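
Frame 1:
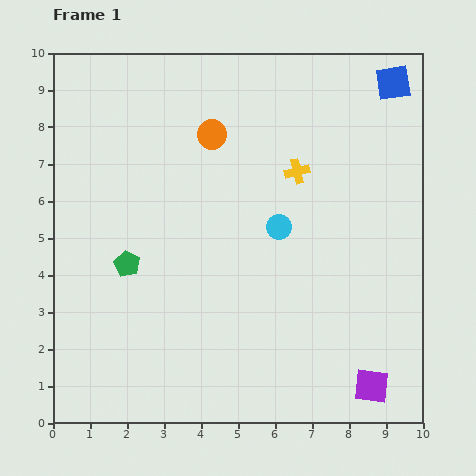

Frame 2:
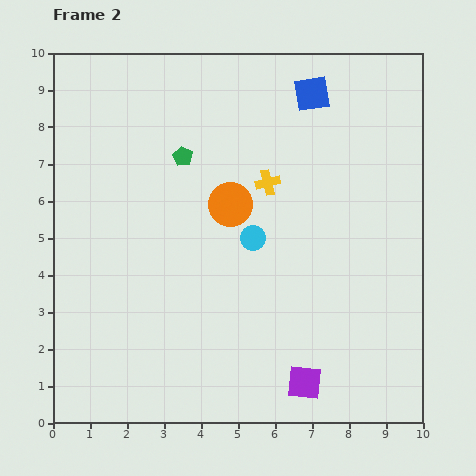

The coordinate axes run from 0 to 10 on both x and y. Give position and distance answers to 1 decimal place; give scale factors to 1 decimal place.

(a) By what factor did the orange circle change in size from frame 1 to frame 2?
1.5×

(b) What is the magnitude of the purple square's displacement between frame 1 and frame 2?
1.8

The purple square moved from (8.6, 1.0) to (6.8, 1.1), a distance of √(1.8² + 0.1²) ≈ 1.8.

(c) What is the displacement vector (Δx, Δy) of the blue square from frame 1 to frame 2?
(-2.2, -0.3)

The blue square was at (9.2, 9.2) in frame 1 and (7.0, 8.9) in frame 2.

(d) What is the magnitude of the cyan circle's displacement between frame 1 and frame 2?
0.8

The cyan circle moved from (6.1, 5.3) to (5.4, 5.0), a distance of √(0.7² + 0.3²) ≈ 0.8.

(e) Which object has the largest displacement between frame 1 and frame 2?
the green pentagon

(moved 3.3; next 2.2)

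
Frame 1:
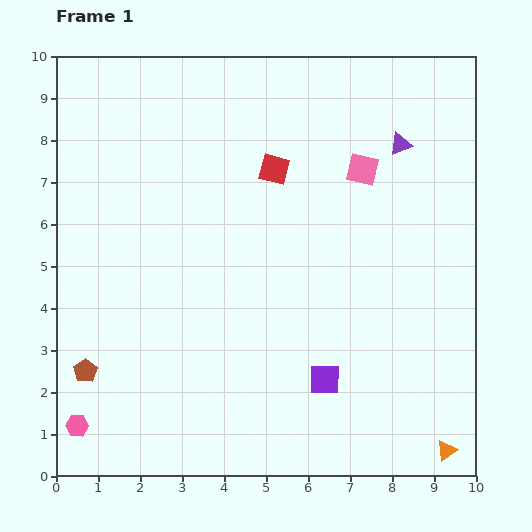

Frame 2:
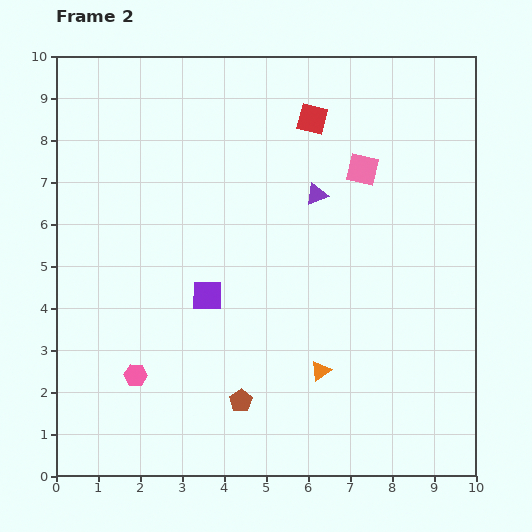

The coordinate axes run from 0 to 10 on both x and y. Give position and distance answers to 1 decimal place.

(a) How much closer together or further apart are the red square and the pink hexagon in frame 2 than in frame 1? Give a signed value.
-0.3

Distance in frame 1: 7.7. Distance in frame 2: 7.4.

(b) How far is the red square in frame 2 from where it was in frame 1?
1.5

The red square moved from (5.2, 7.3) to (6.1, 8.5), a distance of √(0.9² + 1.2²) ≈ 1.5.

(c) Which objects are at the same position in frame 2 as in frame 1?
the pink square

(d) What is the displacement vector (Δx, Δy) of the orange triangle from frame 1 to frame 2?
(-3.0, 1.9)

The orange triangle was at (9.3, 0.6) in frame 1 and (6.3, 2.5) in frame 2.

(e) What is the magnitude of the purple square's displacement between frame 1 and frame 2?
3.4

The purple square moved from (6.4, 2.3) to (3.6, 4.3), a distance of √(2.8² + 2.0²) ≈ 3.4.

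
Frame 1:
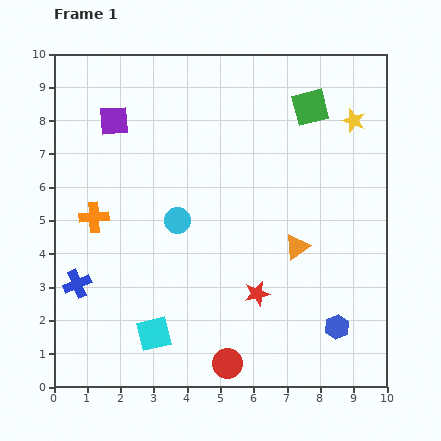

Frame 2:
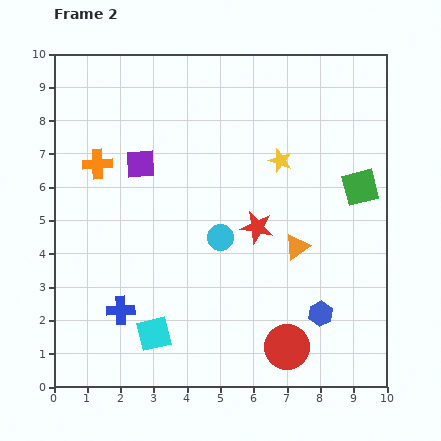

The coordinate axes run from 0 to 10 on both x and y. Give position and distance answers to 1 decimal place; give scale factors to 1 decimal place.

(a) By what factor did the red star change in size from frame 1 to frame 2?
1.3×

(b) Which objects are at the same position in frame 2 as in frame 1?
the cyan square, the orange triangle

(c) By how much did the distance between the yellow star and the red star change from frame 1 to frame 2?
-3.9

Distance in frame 1: 6.0. Distance in frame 2: 2.1.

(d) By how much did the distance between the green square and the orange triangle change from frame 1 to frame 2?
-1.6

Distance in frame 1: 4.2. Distance in frame 2: 2.6.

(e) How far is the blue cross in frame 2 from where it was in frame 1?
1.5

The blue cross moved from (0.7, 3.1) to (2.0, 2.3), a distance of √(1.3² + 0.8²) ≈ 1.5.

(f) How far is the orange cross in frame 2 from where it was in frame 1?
1.6

The orange cross moved from (1.2, 5.1) to (1.3, 6.7), a distance of √(0.1² + 1.6²) ≈ 1.6.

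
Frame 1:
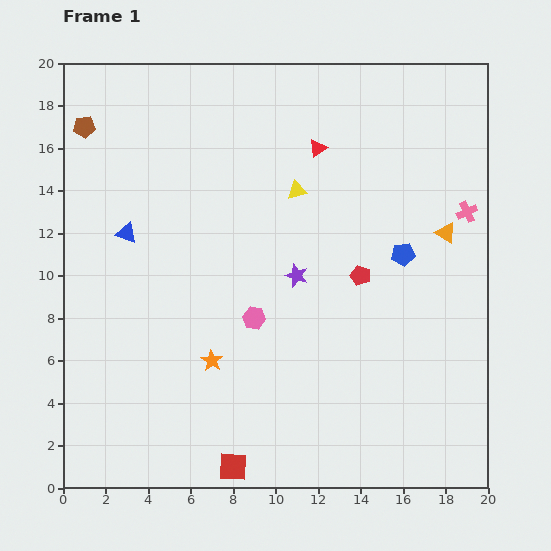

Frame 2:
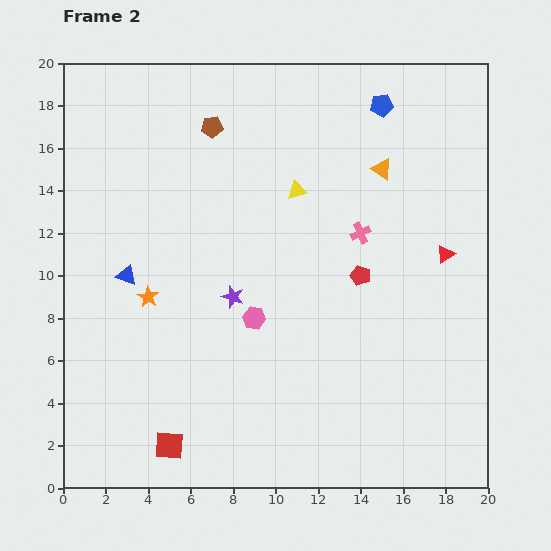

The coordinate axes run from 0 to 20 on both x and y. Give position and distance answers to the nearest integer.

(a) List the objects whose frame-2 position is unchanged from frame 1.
the red pentagon, the pink hexagon, the yellow triangle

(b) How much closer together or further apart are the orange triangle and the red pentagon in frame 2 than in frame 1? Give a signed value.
+1

Distance in frame 1: 4. Distance in frame 2: 5.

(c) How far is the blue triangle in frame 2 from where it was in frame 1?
2

The blue triangle moved from (3, 12) to (3, 10), a distance of √(0² + 2²) ≈ 2.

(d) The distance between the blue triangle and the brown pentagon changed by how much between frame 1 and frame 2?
+3

Distance in frame 1: 5. Distance in frame 2: 8.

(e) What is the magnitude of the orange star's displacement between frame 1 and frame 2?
4

The orange star moved from (7, 6) to (4, 9), a distance of √(3² + 3²) ≈ 4.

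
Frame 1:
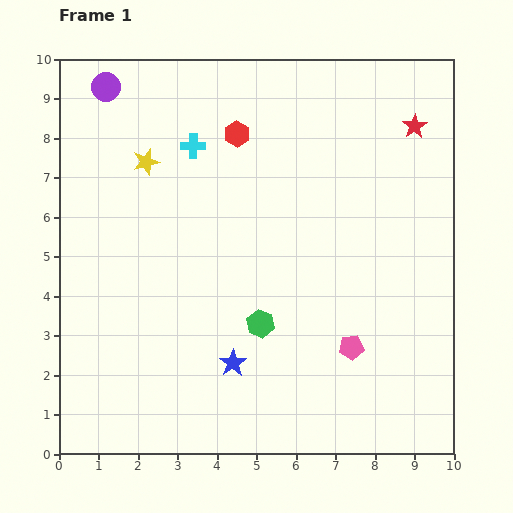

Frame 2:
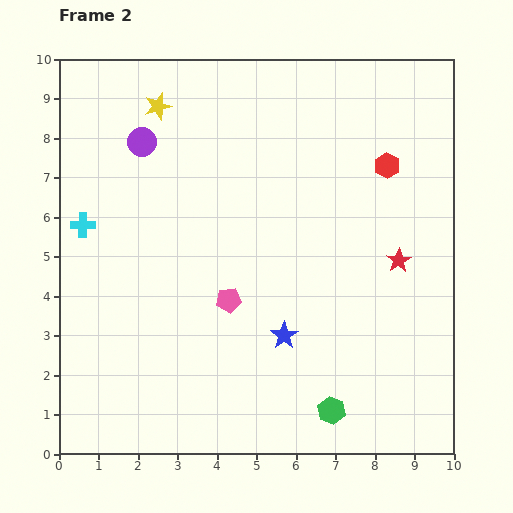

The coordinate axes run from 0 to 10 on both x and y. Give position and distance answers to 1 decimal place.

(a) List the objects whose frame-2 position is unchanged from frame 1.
none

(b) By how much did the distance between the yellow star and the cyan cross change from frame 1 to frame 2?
+2.3

Distance in frame 1: 1.3. Distance in frame 2: 3.6.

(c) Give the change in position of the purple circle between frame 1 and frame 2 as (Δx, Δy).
(0.9, -1.4)

The purple circle was at (1.2, 9.3) in frame 1 and (2.1, 7.9) in frame 2.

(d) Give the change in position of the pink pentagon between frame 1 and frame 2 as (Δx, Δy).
(-3.1, 1.2)

The pink pentagon was at (7.4, 2.7) in frame 1 and (4.3, 3.9) in frame 2.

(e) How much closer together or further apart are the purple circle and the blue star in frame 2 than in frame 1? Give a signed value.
-1.6

Distance in frame 1: 7.7. Distance in frame 2: 6.1.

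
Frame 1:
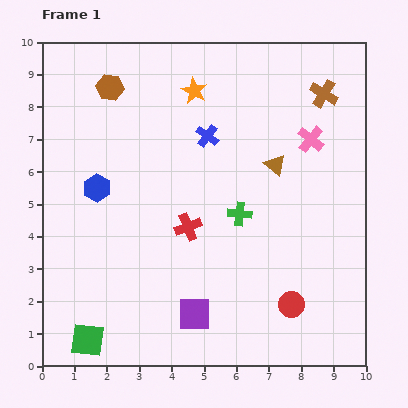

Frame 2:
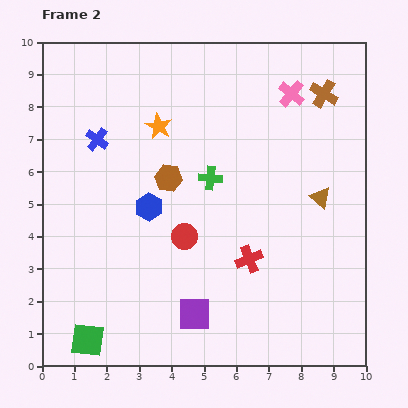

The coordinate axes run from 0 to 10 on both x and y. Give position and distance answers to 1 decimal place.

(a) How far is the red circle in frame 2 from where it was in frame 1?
3.9

The red circle moved from (7.7, 1.9) to (4.4, 4.0), a distance of √(3.3² + 2.1²) ≈ 3.9.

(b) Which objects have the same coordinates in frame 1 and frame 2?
the brown cross, the purple square, the green square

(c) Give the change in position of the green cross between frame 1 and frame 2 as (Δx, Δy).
(-0.9, 1.1)

The green cross was at (6.1, 4.7) in frame 1 and (5.2, 5.8) in frame 2.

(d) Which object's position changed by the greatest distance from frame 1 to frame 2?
the red circle

(moved 3.9; next 3.4)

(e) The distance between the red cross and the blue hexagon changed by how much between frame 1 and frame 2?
+0.5

Distance in frame 1: 3.0. Distance in frame 2: 3.5.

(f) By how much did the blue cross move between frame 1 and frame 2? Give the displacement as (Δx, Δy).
(-3.4, -0.1)

The blue cross was at (5.1, 7.1) in frame 1 and (1.7, 7.0) in frame 2.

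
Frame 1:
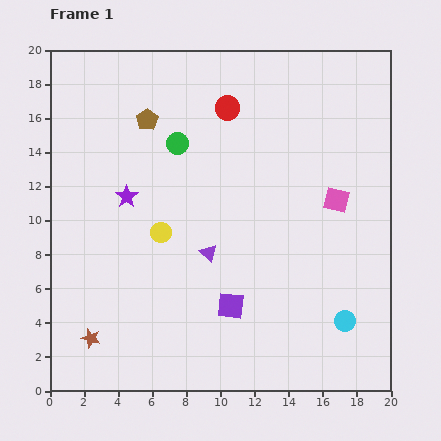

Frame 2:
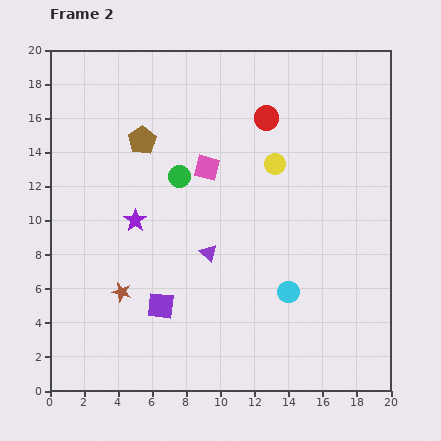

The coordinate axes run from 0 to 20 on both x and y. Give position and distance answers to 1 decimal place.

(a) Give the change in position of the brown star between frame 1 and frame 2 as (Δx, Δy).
(1.8, 2.7)

The brown star was at (2.4, 3.1) in frame 1 and (4.2, 5.8) in frame 2.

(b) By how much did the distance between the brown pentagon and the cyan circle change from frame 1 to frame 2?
-4.1

Distance in frame 1: 16.5. Distance in frame 2: 12.4.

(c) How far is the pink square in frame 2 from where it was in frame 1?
7.8

The pink square moved from (16.8, 11.2) to (9.2, 13.1), a distance of √(7.6² + 1.9²) ≈ 7.8.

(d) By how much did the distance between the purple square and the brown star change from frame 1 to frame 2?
-6.0

Distance in frame 1: 8.4. Distance in frame 2: 2.4.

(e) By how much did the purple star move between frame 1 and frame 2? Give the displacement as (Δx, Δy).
(0.5, -1.4)

The purple star was at (4.5, 11.4) in frame 1 and (5.0, 10.0) in frame 2.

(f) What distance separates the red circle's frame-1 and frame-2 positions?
2.4

The red circle moved from (10.4, 16.6) to (12.7, 16.0), a distance of √(2.3² + 0.6²) ≈ 2.4.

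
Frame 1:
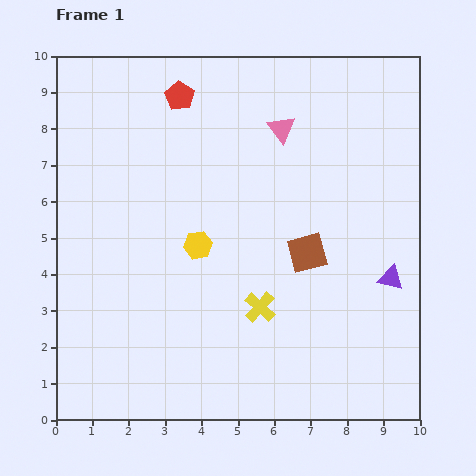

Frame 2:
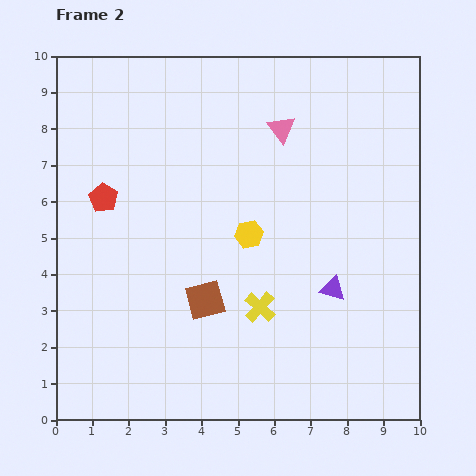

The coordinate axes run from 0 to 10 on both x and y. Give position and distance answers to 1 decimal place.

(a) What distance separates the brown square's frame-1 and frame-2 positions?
3.1

The brown square moved from (6.9, 4.6) to (4.1, 3.3), a distance of √(2.8² + 1.3²) ≈ 3.1.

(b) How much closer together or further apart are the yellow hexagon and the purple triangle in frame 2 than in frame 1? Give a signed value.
-2.7

Distance in frame 1: 5.4. Distance in frame 2: 2.7.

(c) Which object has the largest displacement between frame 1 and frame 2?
the red pentagon

(moved 3.5; next 3.1)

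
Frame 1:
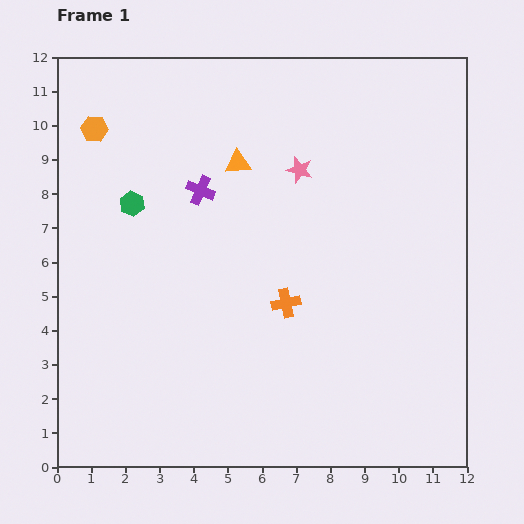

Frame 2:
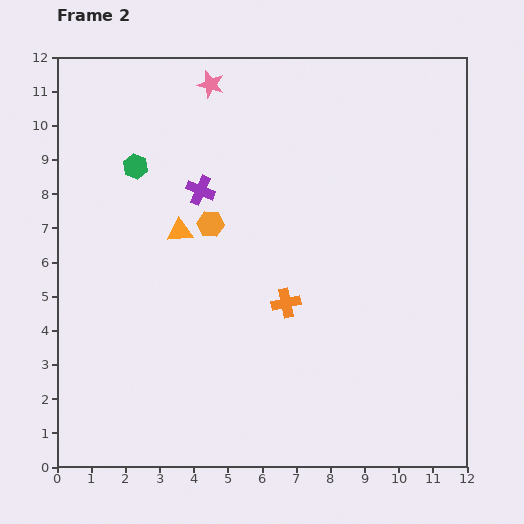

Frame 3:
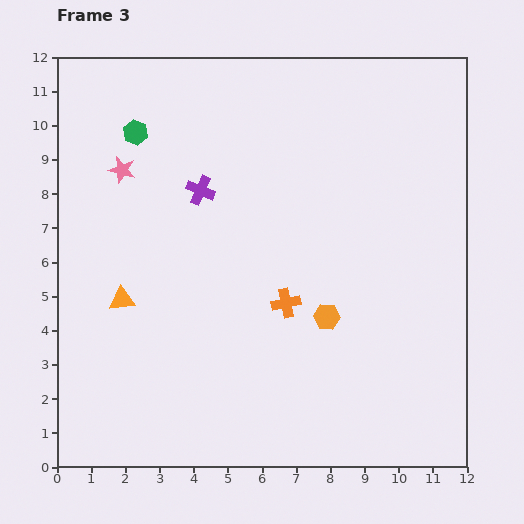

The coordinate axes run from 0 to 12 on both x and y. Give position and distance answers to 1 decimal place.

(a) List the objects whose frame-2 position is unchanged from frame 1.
the orange cross, the purple cross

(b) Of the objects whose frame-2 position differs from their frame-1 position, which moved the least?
the green hexagon

(moved 1.1)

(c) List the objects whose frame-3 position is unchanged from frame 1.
the orange cross, the purple cross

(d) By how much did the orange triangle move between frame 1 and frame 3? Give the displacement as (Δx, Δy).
(-3.4, -4.0)

The orange triangle was at (5.3, 8.9) in frame 1 and (1.9, 4.9) in frame 3.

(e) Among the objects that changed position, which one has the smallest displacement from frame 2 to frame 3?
the green hexagon

(moved 1.0)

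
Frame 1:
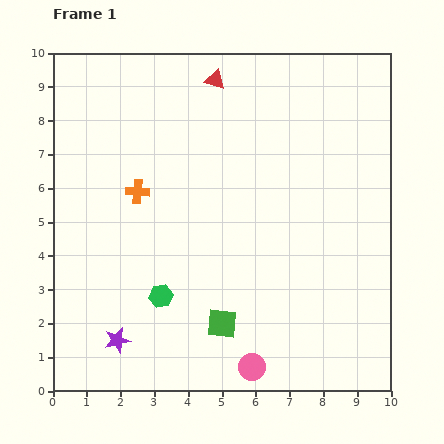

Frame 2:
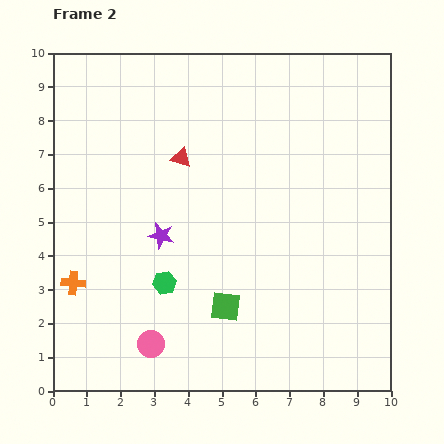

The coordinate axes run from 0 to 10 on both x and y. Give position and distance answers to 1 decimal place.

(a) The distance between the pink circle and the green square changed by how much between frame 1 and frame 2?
+0.9

Distance in frame 1: 1.6. Distance in frame 2: 2.5.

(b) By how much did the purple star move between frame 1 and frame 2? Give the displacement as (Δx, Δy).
(1.3, 3.1)

The purple star was at (1.9, 1.5) in frame 1 and (3.2, 4.6) in frame 2.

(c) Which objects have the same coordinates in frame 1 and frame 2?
none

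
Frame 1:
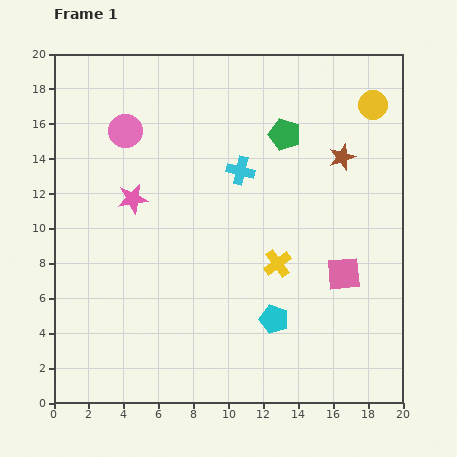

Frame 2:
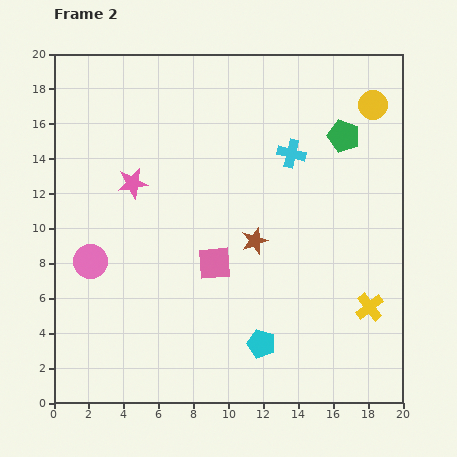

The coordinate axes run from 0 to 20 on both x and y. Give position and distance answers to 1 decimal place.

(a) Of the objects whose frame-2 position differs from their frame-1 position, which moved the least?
the pink star

(moved 0.9)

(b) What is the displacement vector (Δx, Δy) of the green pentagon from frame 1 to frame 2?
(3.4, -0.1)

The green pentagon was at (13.2, 15.4) in frame 1 and (16.6, 15.3) in frame 2.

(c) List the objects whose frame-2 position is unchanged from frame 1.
the yellow circle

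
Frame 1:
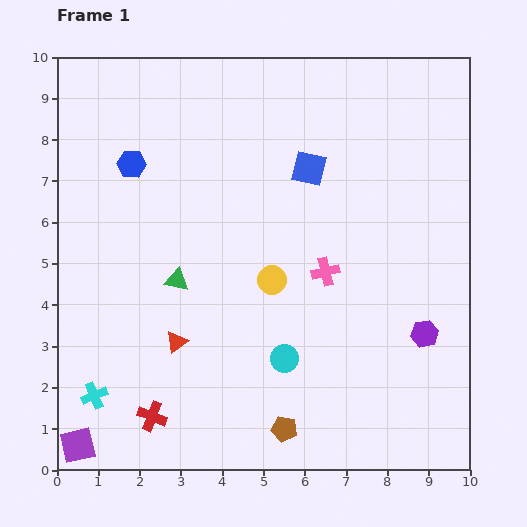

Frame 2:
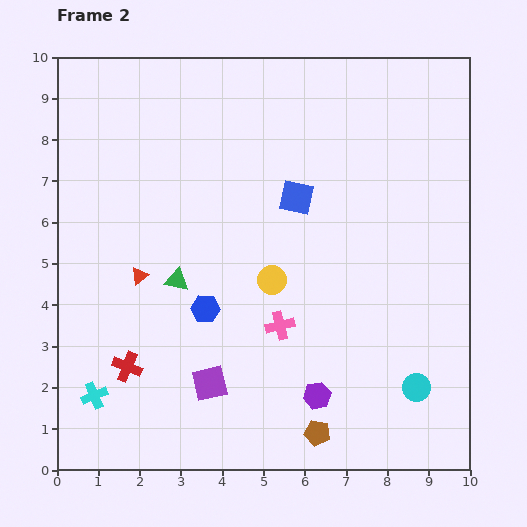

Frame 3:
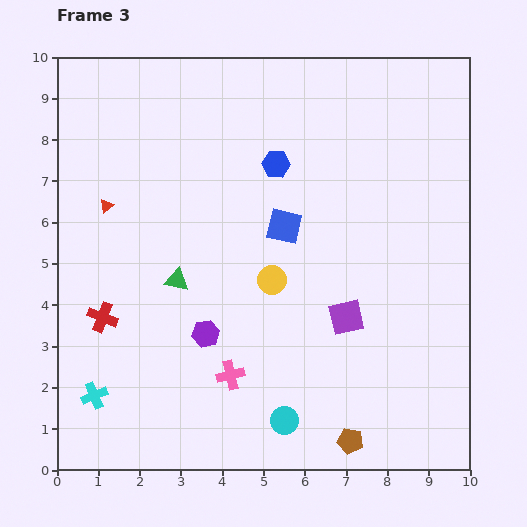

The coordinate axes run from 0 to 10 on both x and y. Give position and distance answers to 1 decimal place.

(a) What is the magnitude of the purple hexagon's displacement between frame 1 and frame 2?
3.0

The purple hexagon moved from (8.9, 3.3) to (6.3, 1.8), a distance of √(2.6² + 1.5²) ≈ 3.0.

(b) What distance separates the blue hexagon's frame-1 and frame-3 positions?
3.5

The blue hexagon moved from (1.8, 7.4) to (5.3, 7.4), a distance of √(3.5² + 0.0²) ≈ 3.5.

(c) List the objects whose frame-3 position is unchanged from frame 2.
the green triangle, the yellow circle, the cyan cross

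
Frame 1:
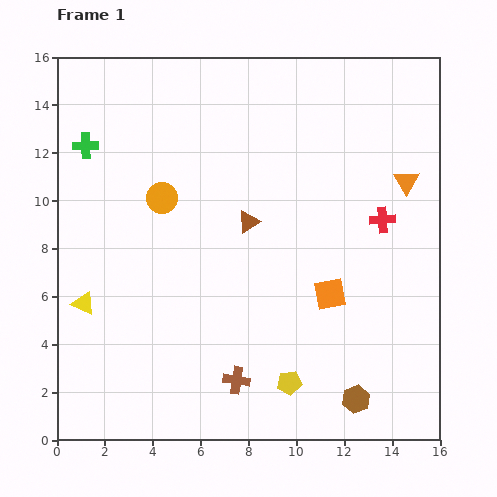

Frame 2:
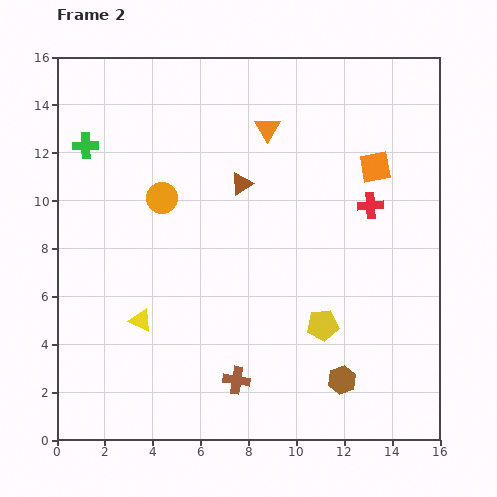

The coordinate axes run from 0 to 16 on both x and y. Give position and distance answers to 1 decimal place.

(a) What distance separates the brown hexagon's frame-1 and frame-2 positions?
1.0

The brown hexagon moved from (12.5, 1.7) to (11.9, 2.5), a distance of √(0.6² + 0.8²) ≈ 1.0.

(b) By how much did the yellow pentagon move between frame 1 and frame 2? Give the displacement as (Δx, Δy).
(1.4, 2.4)

The yellow pentagon was at (9.7, 2.4) in frame 1 and (11.1, 4.8) in frame 2.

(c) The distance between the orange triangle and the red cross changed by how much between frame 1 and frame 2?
+3.5

Distance in frame 1: 1.9. Distance in frame 2: 5.4.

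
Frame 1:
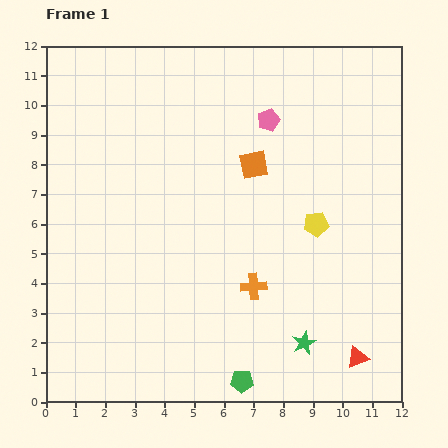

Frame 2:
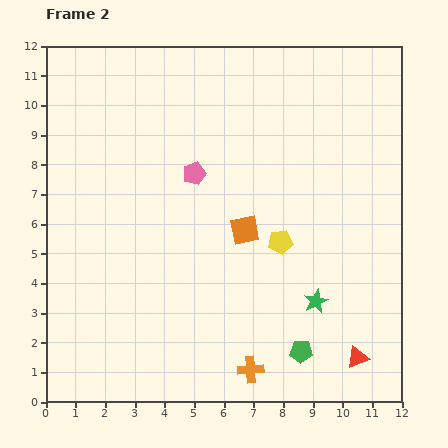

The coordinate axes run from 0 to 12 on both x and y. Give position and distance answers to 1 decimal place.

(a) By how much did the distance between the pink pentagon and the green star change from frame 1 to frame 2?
-1.7

Distance in frame 1: 7.6. Distance in frame 2: 5.9.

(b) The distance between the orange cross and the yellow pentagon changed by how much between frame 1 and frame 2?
+1.4

Distance in frame 1: 3.0. Distance in frame 2: 4.4.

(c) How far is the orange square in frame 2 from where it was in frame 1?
2.2

The orange square moved from (7.0, 8.0) to (6.7, 5.8), a distance of √(0.3² + 2.2²) ≈ 2.2.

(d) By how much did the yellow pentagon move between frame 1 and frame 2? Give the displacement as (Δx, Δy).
(-1.2, -0.6)

The yellow pentagon was at (9.1, 6.0) in frame 1 and (7.9, 5.4) in frame 2.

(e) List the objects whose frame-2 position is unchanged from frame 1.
the red triangle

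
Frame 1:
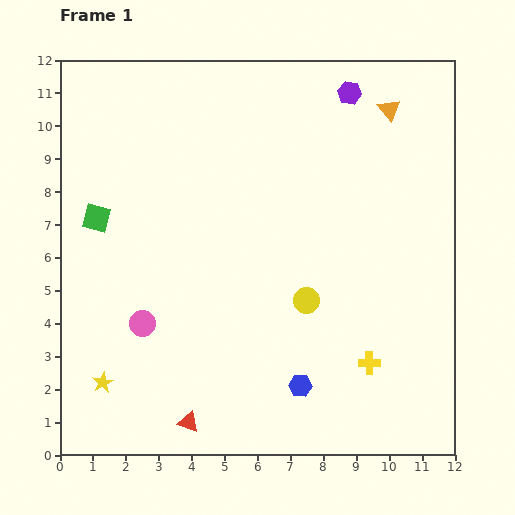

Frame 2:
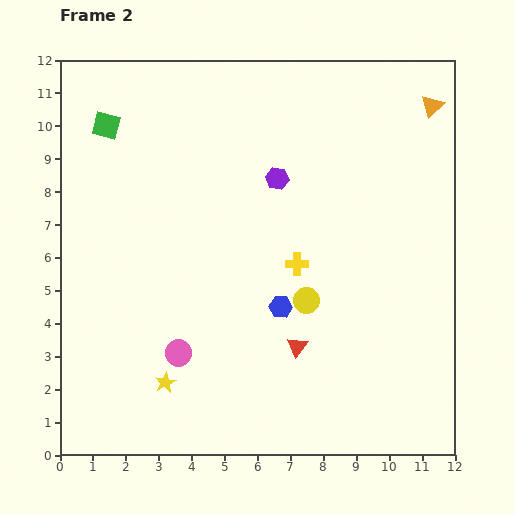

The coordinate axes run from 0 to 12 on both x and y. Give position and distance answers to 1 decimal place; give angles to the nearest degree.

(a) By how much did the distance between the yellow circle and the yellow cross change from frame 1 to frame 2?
-1.6

Distance in frame 1: 2.7. Distance in frame 2: 1.1.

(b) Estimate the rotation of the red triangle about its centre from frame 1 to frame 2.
47° clockwise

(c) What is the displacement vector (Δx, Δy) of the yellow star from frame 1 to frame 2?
(1.9, 0.0)

The yellow star was at (1.3, 2.2) in frame 1 and (3.2, 2.2) in frame 2.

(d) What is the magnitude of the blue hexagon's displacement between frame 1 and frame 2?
2.5

The blue hexagon moved from (7.3, 2.1) to (6.7, 4.5), a distance of √(0.6² + 2.4²) ≈ 2.5.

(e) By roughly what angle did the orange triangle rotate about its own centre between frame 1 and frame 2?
25° clockwise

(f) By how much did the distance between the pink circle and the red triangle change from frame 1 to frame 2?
+0.3

Distance in frame 1: 3.3. Distance in frame 2: 3.6.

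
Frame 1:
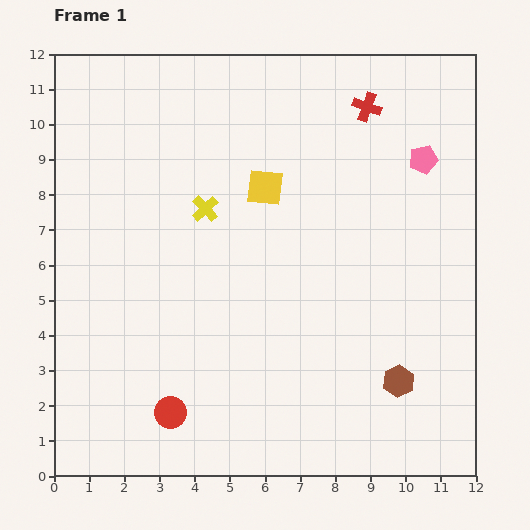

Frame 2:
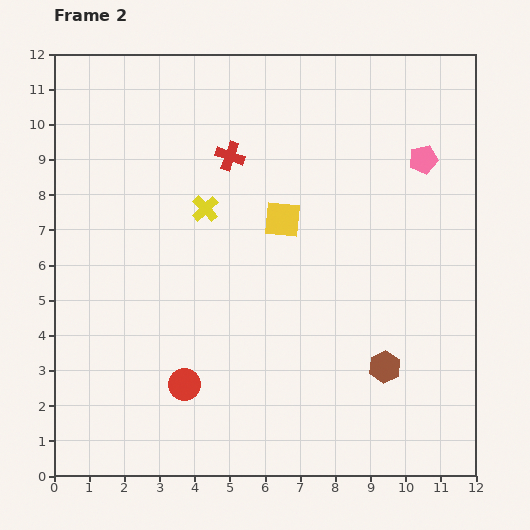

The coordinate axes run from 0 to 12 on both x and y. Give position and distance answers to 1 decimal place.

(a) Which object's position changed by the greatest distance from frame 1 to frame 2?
the red cross

(moved 4.1; next 1.0)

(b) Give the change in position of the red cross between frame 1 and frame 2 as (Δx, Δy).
(-3.9, -1.4)

The red cross was at (8.9, 10.5) in frame 1 and (5.0, 9.1) in frame 2.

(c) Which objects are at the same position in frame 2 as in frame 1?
the pink pentagon, the yellow cross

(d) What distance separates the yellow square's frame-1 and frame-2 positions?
1.0

The yellow square moved from (6.0, 8.2) to (6.5, 7.3), a distance of √(0.5² + 0.9²) ≈ 1.0.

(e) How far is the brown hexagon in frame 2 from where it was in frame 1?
0.6

The brown hexagon moved from (9.8, 2.7) to (9.4, 3.1), a distance of √(0.4² + 0.4²) ≈ 0.6.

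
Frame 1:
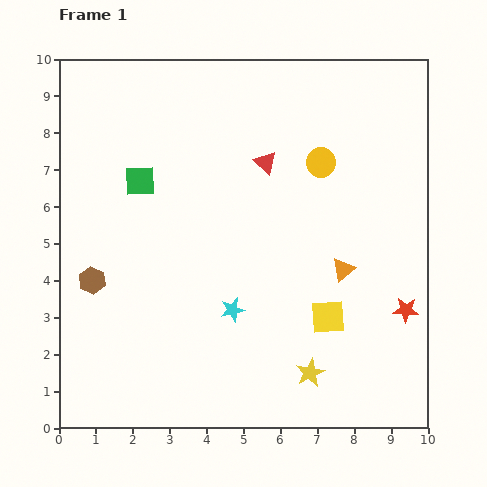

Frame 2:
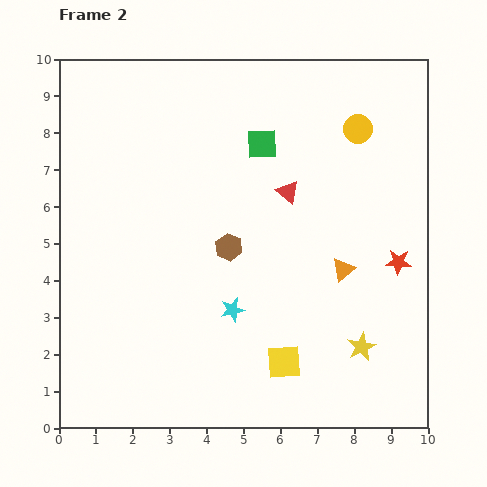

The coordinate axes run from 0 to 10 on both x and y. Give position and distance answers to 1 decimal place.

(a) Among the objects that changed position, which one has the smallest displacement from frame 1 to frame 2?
the red triangle

(moved 1.0)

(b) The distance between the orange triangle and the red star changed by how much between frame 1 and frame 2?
-0.5

Distance in frame 1: 2.0. Distance in frame 2: 1.5.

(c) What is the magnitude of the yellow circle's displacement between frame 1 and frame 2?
1.3

The yellow circle moved from (7.1, 7.2) to (8.1, 8.1), a distance of √(1.0² + 0.9²) ≈ 1.3.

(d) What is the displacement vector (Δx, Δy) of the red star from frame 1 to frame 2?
(-0.2, 1.3)

The red star was at (9.4, 3.2) in frame 1 and (9.2, 4.5) in frame 2.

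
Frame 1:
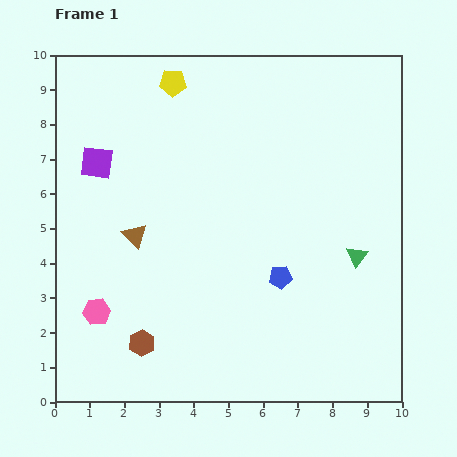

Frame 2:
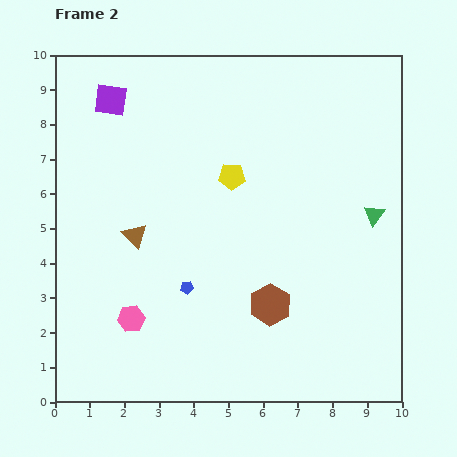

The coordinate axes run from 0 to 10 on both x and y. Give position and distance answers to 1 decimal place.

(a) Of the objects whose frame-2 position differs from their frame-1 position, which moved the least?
the pink hexagon

(moved 1.0)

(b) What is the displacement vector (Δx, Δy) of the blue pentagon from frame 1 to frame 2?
(-2.7, -0.3)

The blue pentagon was at (6.5, 3.6) in frame 1 and (3.8, 3.3) in frame 2.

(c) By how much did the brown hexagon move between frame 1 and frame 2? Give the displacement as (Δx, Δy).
(3.7, 1.1)

The brown hexagon was at (2.5, 1.7) in frame 1 and (6.2, 2.8) in frame 2.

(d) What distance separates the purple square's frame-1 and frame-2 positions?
1.8

The purple square moved from (1.2, 6.9) to (1.6, 8.7), a distance of √(0.4² + 1.8²) ≈ 1.8.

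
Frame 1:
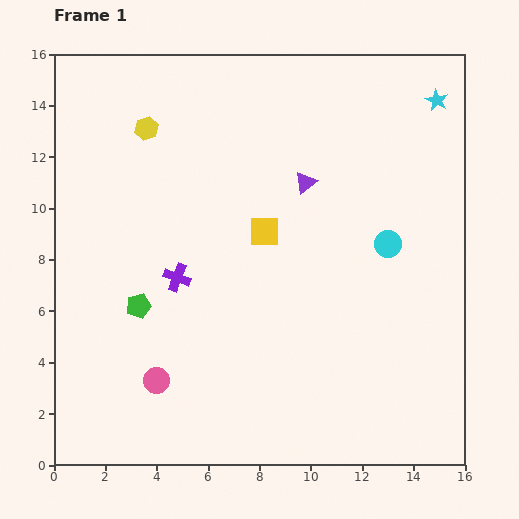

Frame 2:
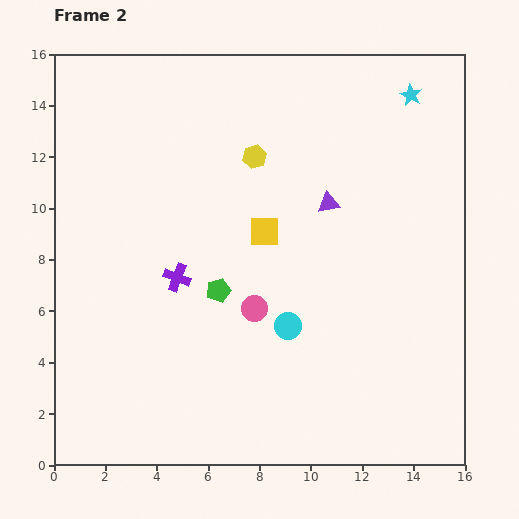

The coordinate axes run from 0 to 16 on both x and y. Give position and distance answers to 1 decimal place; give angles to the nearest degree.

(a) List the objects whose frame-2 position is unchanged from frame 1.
the purple cross, the yellow square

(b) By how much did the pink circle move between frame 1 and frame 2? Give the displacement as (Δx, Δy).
(3.8, 2.8)

The pink circle was at (4.0, 3.3) in frame 1 and (7.8, 6.1) in frame 2.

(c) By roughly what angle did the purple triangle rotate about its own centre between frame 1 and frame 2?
28° clockwise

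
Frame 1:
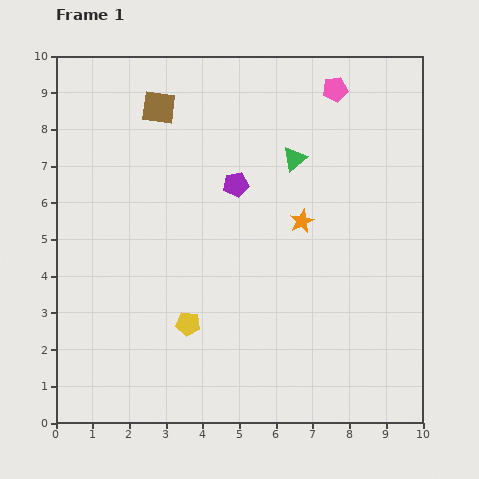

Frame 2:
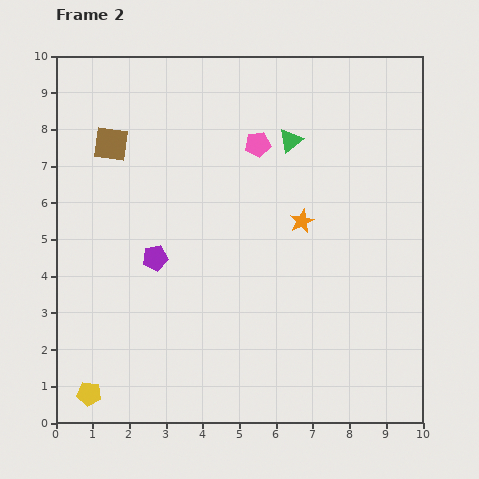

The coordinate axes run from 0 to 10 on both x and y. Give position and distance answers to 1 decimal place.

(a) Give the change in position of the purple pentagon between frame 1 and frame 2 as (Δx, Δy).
(-2.2, -2.0)

The purple pentagon was at (4.9, 6.5) in frame 1 and (2.7, 4.5) in frame 2.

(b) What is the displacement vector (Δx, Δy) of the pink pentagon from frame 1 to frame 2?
(-2.1, -1.5)

The pink pentagon was at (7.6, 9.1) in frame 1 and (5.5, 7.6) in frame 2.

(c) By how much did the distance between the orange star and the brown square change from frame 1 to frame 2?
+0.6

Distance in frame 1: 5.0. Distance in frame 2: 5.6.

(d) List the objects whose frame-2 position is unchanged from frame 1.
the orange star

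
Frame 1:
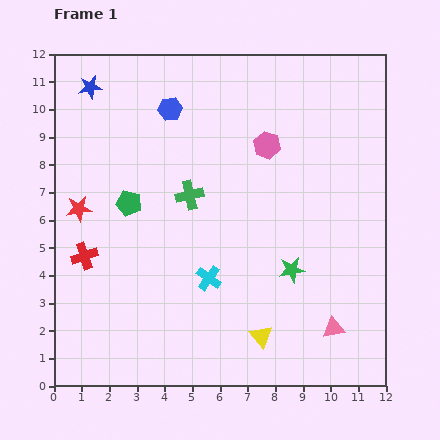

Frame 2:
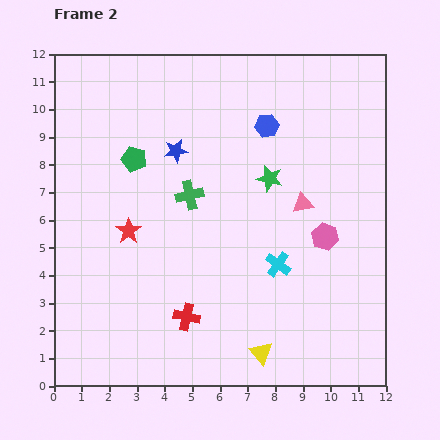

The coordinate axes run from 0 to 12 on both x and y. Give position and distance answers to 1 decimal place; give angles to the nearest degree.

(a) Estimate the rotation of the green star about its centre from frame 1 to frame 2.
21° clockwise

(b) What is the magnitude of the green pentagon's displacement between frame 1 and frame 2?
1.6

The green pentagon moved from (2.7, 6.6) to (2.9, 8.2), a distance of √(0.2² + 1.6²) ≈ 1.6.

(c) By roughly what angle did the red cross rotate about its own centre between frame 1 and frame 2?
31° clockwise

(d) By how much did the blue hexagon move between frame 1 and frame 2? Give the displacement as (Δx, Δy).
(3.5, -0.6)

The blue hexagon was at (4.2, 10.0) in frame 1 and (7.7, 9.4) in frame 2.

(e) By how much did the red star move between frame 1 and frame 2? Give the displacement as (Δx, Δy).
(1.8, -0.8)

The red star was at (0.9, 6.4) in frame 1 and (2.7, 5.6) in frame 2.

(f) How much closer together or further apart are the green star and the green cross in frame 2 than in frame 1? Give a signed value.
-1.6

Distance in frame 1: 4.6. Distance in frame 2: 3.0.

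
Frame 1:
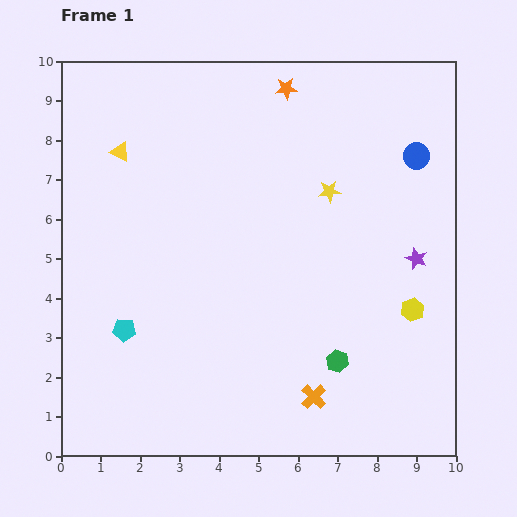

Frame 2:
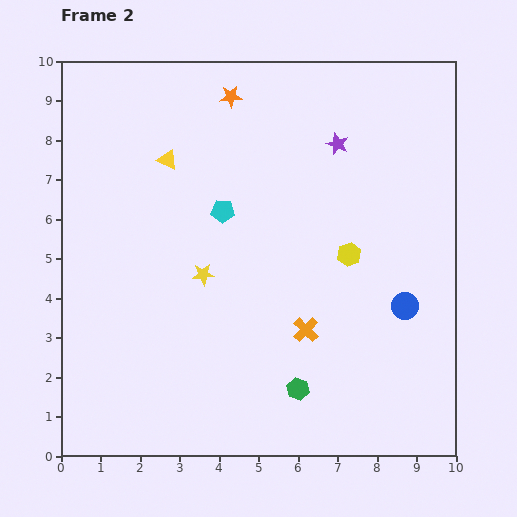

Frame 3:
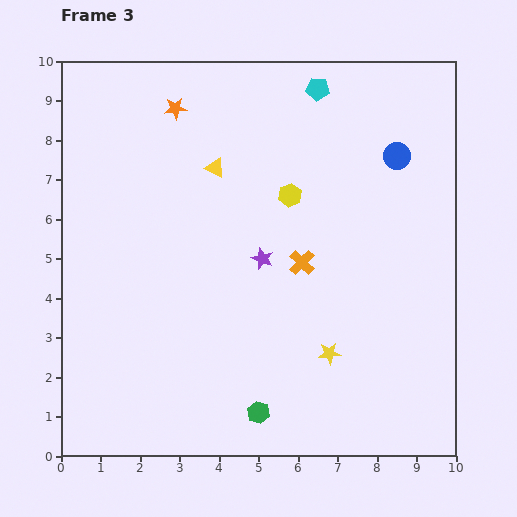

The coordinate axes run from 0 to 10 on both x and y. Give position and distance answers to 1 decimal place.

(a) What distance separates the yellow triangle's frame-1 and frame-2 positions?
1.2

The yellow triangle moved from (1.5, 7.7) to (2.7, 7.5), a distance of √(1.2² + 0.2²) ≈ 1.2.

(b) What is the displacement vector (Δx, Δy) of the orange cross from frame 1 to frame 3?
(-0.3, 3.4)

The orange cross was at (6.4, 1.5) in frame 1 and (6.1, 4.9) in frame 3.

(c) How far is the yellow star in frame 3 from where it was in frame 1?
4.1

The yellow star moved from (6.8, 6.7) to (6.8, 2.6), a distance of √(0.0² + 4.1²) ≈ 4.1.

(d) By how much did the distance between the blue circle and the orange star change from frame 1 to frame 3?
+2.0

Distance in frame 1: 3.7. Distance in frame 3: 5.7.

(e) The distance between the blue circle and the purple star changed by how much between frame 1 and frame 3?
+1.7

Distance in frame 1: 2.6. Distance in frame 3: 4.3.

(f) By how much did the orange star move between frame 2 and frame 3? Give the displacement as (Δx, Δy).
(-1.4, -0.3)

The orange star was at (4.3, 9.1) in frame 2 and (2.9, 8.8) in frame 3.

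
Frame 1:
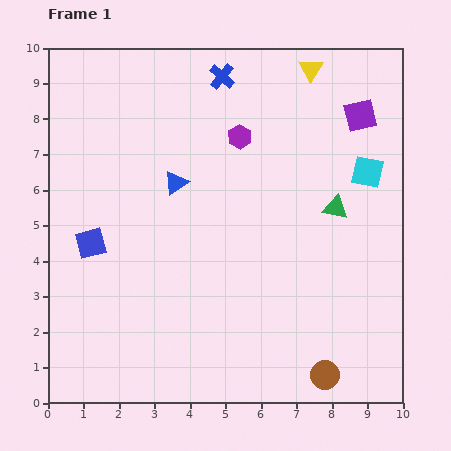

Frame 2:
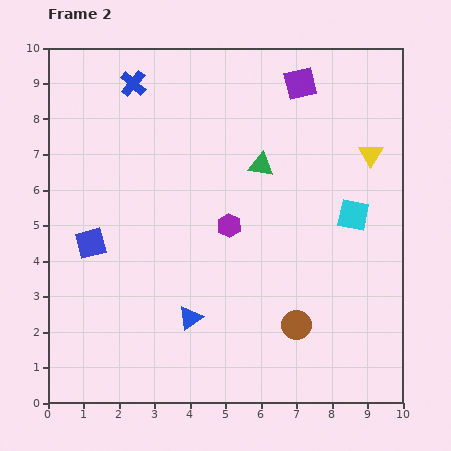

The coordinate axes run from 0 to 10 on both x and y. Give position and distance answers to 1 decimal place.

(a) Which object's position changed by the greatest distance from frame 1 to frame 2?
the blue triangle

(moved 3.8; next 2.9)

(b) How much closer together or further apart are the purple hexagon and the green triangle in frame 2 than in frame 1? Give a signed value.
-1.5

Distance in frame 1: 3.4. Distance in frame 2: 1.9.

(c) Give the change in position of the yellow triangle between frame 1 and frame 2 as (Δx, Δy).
(1.7, -2.4)

The yellow triangle was at (7.4, 9.4) in frame 1 and (9.1, 7.0) in frame 2.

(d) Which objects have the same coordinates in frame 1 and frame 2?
the blue square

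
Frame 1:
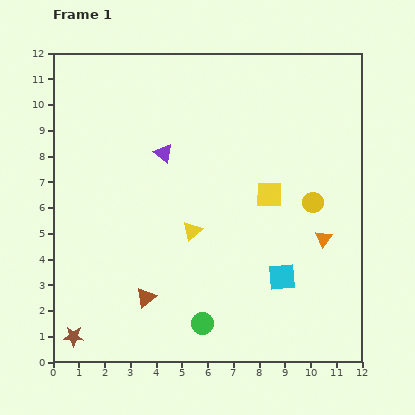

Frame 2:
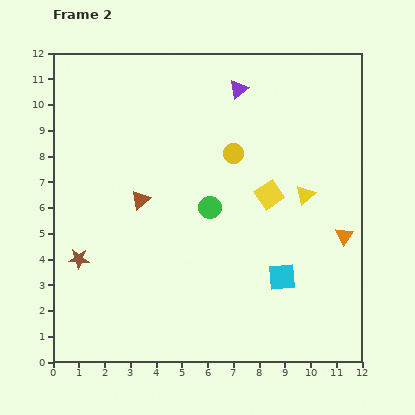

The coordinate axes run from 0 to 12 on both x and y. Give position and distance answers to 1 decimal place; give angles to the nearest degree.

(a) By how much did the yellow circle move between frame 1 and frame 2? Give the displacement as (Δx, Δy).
(-3.1, 1.9)

The yellow circle was at (10.1, 6.2) in frame 1 and (7.0, 8.1) in frame 2.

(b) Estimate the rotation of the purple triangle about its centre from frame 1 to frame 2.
43° clockwise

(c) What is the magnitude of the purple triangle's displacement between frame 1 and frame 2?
3.8

The purple triangle moved from (4.3, 8.1) to (7.2, 10.6), a distance of √(2.9² + 2.5²) ≈ 3.8.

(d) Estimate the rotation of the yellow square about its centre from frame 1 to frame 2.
34° counter-clockwise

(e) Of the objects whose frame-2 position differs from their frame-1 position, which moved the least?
the orange triangle

(moved 0.8)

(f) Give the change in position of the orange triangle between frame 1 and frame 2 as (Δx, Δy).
(0.8, 0.1)

The orange triangle was at (10.5, 4.8) in frame 1 and (11.3, 4.9) in frame 2.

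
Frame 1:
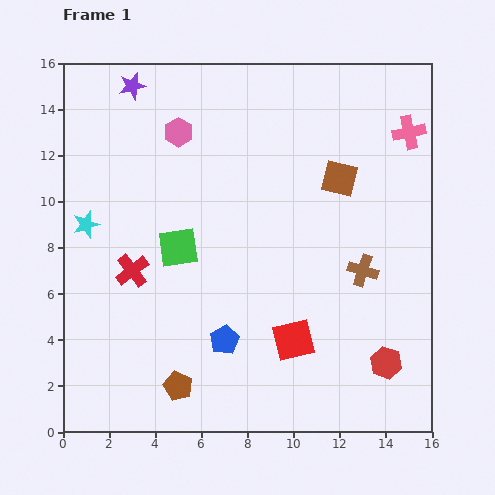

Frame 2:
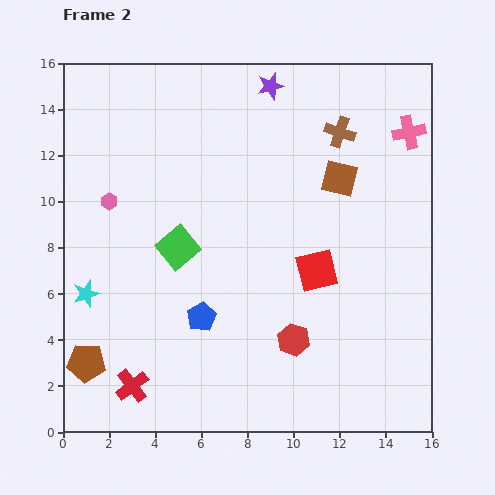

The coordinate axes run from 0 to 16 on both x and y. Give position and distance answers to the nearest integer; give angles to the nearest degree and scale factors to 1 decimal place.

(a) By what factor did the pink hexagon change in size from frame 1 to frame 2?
0.6×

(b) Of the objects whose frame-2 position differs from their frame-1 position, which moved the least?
the blue pentagon

(moved 1)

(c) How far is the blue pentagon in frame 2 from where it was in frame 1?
1

The blue pentagon moved from (7, 4) to (6, 5), a distance of √(1² + 1²) ≈ 1.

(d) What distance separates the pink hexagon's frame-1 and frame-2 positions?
4

The pink hexagon moved from (5, 13) to (2, 10), a distance of √(3² + 3²) ≈ 4.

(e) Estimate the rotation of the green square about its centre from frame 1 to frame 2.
31° counter-clockwise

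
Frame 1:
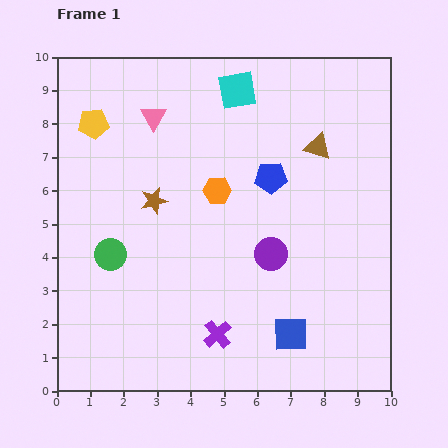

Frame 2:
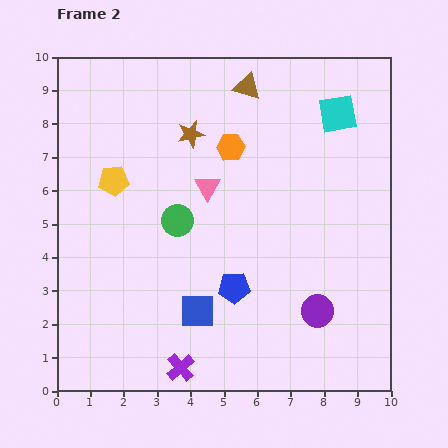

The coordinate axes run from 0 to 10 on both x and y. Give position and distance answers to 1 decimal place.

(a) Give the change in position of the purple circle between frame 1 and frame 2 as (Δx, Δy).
(1.4, -1.7)

The purple circle was at (6.4, 4.1) in frame 1 and (7.8, 2.4) in frame 2.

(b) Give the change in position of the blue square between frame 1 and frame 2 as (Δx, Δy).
(-2.8, 0.7)

The blue square was at (7.0, 1.7) in frame 1 and (4.2, 2.4) in frame 2.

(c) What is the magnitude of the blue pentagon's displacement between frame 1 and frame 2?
3.5

The blue pentagon moved from (6.4, 6.4) to (5.3, 3.1), a distance of √(1.1² + 3.3²) ≈ 3.5.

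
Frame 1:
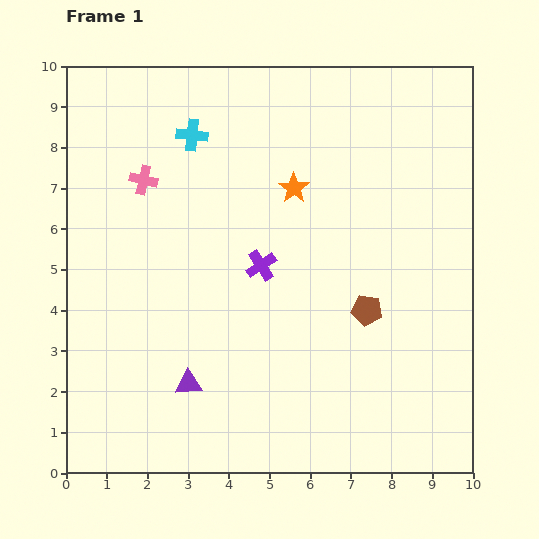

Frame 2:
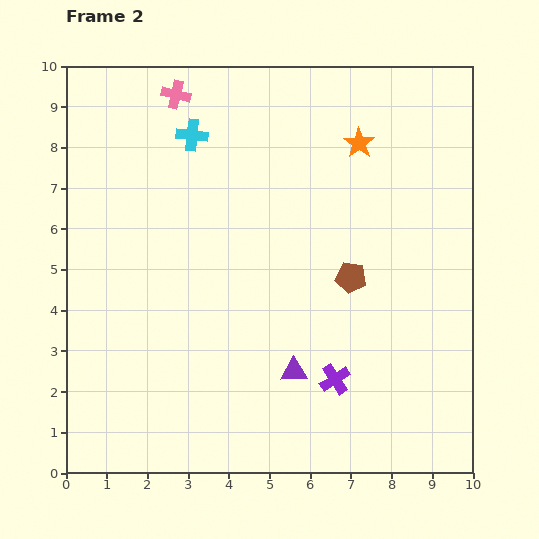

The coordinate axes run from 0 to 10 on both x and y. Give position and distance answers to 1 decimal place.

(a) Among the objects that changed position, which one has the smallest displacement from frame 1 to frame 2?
the brown pentagon

(moved 0.9)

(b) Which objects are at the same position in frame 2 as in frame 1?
the cyan cross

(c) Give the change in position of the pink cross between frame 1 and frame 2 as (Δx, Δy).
(0.8, 2.1)

The pink cross was at (1.9, 7.2) in frame 1 and (2.7, 9.3) in frame 2.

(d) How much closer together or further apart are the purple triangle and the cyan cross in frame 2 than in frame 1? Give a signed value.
+0.2

Distance in frame 1: 6.1. Distance in frame 2: 6.3.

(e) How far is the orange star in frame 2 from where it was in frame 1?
1.9

The orange star moved from (5.6, 7.0) to (7.2, 8.1), a distance of √(1.6² + 1.1²) ≈ 1.9.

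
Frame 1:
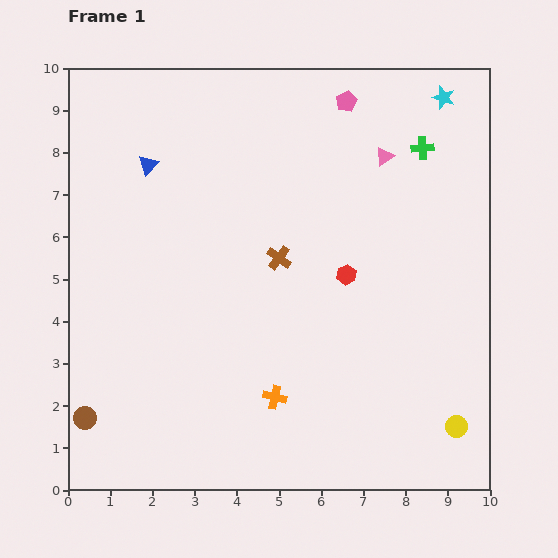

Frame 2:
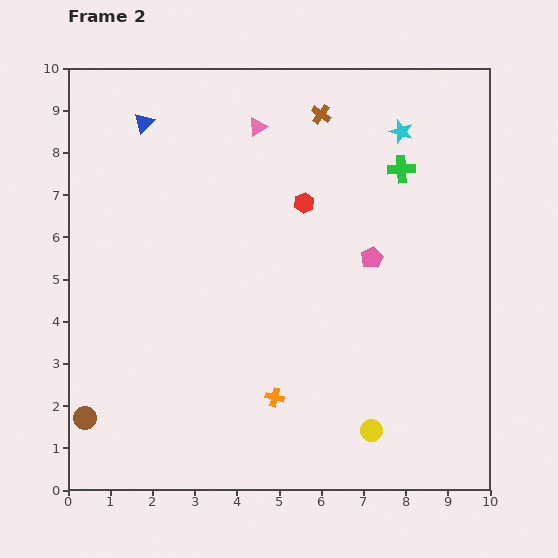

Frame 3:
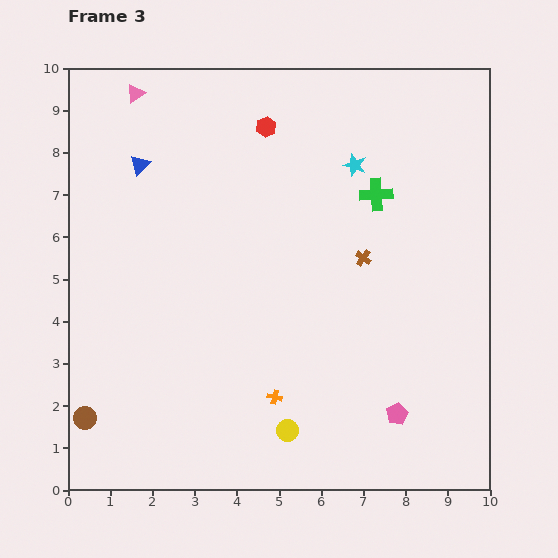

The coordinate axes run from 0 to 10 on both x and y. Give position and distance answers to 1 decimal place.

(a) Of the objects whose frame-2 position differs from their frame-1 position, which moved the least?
the green cross

(moved 0.7)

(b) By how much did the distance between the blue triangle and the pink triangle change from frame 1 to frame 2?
-2.9

Distance in frame 1: 5.6. Distance in frame 2: 2.7.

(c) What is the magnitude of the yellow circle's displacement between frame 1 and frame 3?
4.0

The yellow circle moved from (9.2, 1.5) to (5.2, 1.4), a distance of √(4.0² + 0.1²) ≈ 4.0.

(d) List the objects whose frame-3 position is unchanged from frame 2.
the orange cross, the brown circle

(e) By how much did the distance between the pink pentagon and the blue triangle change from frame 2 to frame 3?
+2.2

Distance in frame 2: 6.3. Distance in frame 3: 8.5.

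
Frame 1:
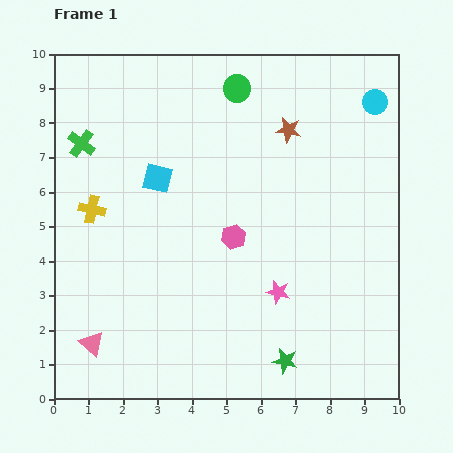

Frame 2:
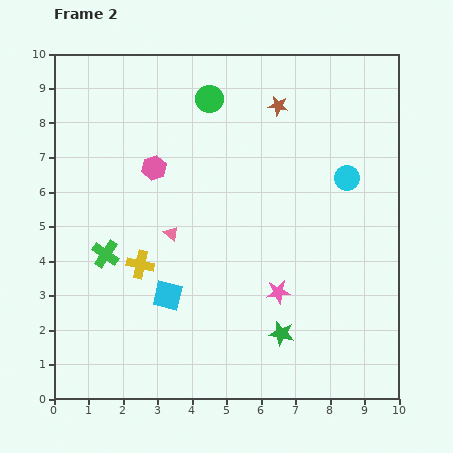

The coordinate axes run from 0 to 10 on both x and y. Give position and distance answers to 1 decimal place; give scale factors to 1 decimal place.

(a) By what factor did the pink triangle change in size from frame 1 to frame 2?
0.6×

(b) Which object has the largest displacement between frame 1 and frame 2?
the pink triangle

(moved 3.9; next 3.4)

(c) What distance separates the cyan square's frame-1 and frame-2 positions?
3.4

The cyan square moved from (3.0, 6.4) to (3.3, 3.0), a distance of √(0.3² + 3.4²) ≈ 3.4.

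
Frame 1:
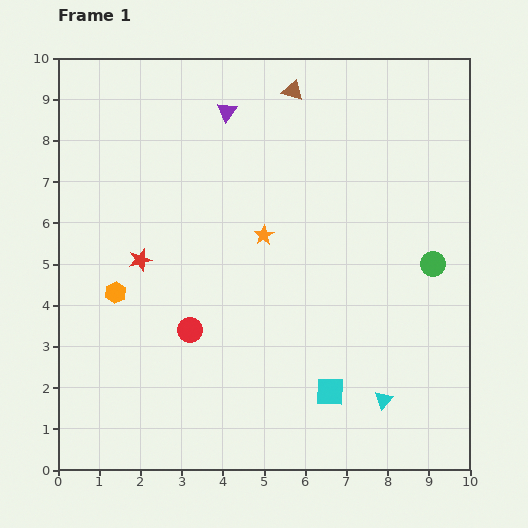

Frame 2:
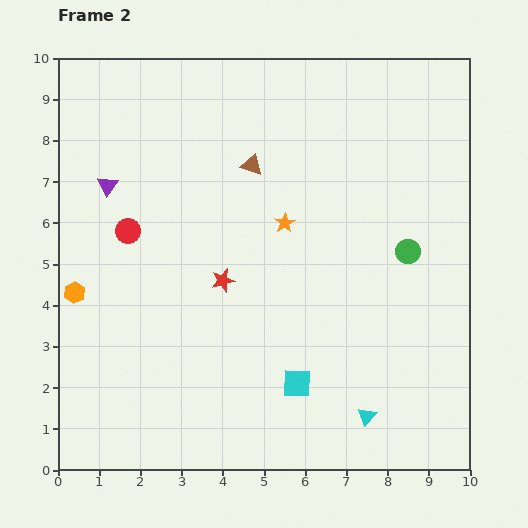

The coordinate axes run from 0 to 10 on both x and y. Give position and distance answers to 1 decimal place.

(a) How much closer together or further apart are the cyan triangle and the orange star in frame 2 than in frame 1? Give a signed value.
+0.2

Distance in frame 1: 4.9. Distance in frame 2: 5.1.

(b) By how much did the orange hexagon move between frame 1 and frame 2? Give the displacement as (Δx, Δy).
(-1.0, 0.0)

The orange hexagon was at (1.4, 4.3) in frame 1 and (0.4, 4.3) in frame 2.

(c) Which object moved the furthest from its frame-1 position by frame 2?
the purple triangle

(moved 3.4; next 2.8)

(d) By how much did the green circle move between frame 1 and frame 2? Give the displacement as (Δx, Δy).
(-0.6, 0.3)

The green circle was at (9.1, 5.0) in frame 1 and (8.5, 5.3) in frame 2.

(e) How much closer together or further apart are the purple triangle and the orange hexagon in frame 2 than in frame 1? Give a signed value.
-2.5

Distance in frame 1: 5.2. Distance in frame 2: 2.7.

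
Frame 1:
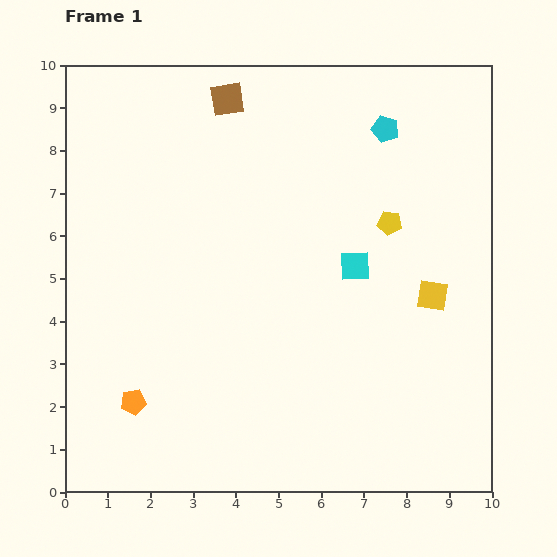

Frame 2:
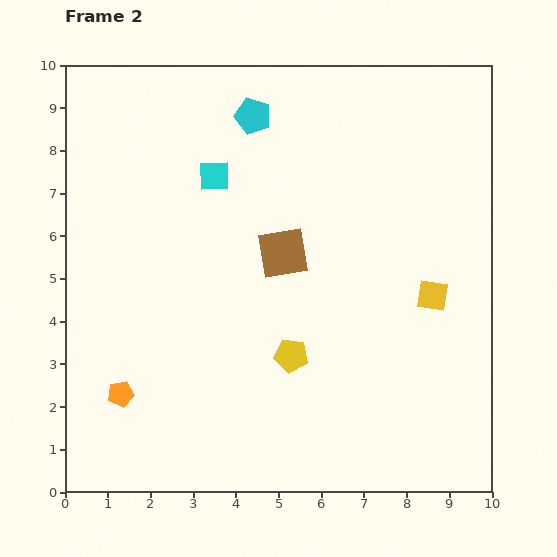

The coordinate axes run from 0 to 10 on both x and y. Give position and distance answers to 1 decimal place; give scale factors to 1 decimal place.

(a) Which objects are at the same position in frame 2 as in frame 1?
the yellow square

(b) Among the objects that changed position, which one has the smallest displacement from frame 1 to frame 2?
the orange pentagon

(moved 0.4)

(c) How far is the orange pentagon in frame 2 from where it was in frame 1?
0.4

The orange pentagon moved from (1.6, 2.1) to (1.3, 2.3), a distance of √(0.3² + 0.2²) ≈ 0.4.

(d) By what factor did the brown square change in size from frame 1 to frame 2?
1.5×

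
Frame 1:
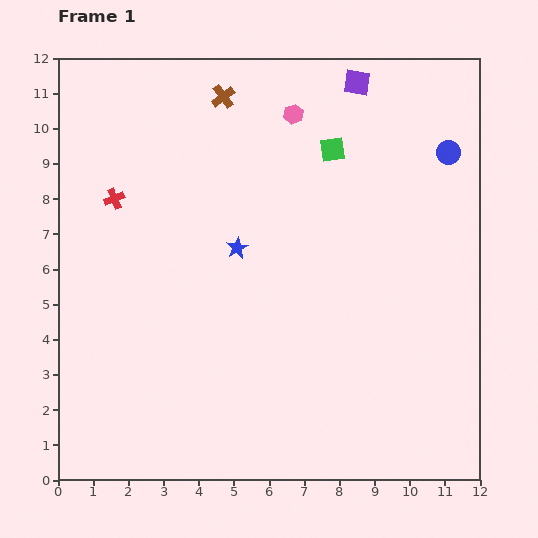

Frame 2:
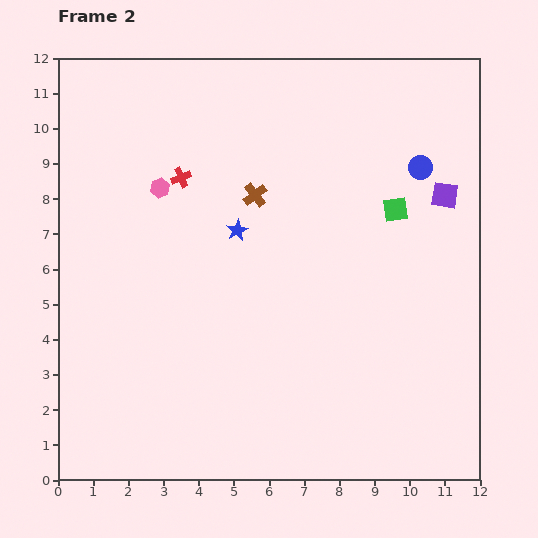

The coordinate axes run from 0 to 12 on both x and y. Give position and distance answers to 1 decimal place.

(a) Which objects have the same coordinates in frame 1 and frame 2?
none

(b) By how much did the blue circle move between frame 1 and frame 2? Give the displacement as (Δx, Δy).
(-0.8, -0.4)

The blue circle was at (11.1, 9.3) in frame 1 and (10.3, 8.9) in frame 2.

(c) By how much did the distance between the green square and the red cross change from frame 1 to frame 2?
-0.2

Distance in frame 1: 6.4. Distance in frame 2: 6.2.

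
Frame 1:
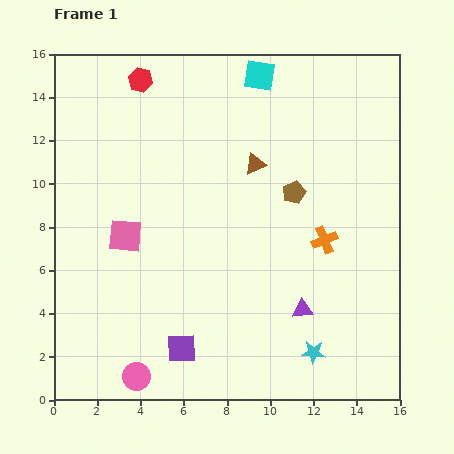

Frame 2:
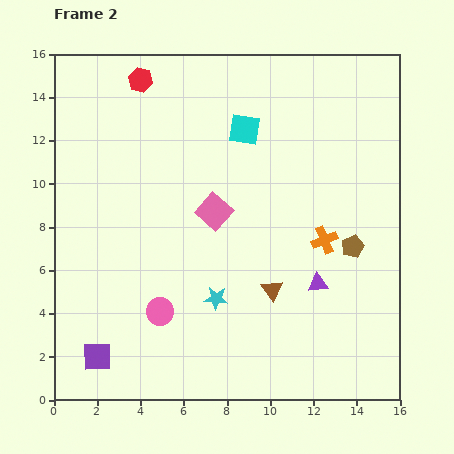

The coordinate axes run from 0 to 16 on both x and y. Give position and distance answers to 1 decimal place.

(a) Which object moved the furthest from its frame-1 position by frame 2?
the brown triangle

(moved 5.9; next 5.1)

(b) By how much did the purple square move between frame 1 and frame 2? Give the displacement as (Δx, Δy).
(-3.9, -0.4)

The purple square was at (5.9, 2.4) in frame 1 and (2.0, 2.0) in frame 2.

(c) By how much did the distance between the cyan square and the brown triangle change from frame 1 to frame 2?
+3.4

Distance in frame 1: 4.1. Distance in frame 2: 7.5.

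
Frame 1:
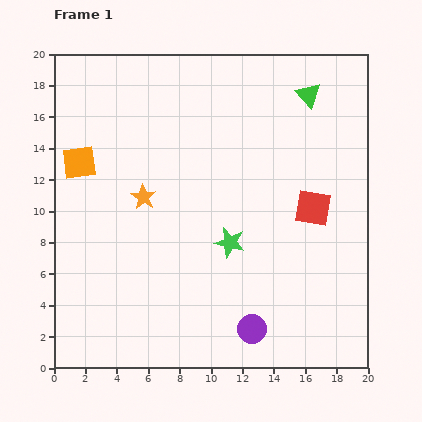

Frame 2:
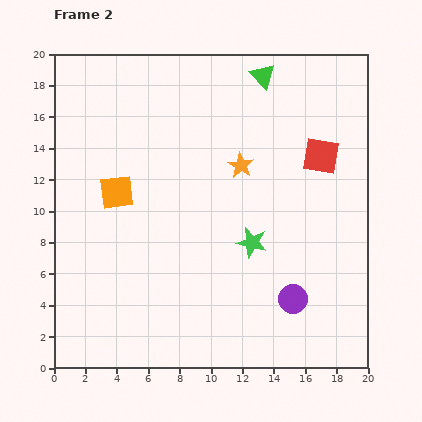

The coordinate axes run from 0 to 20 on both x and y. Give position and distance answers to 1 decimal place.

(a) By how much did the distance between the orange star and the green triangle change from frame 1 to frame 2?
-6.4

Distance in frame 1: 12.3. Distance in frame 2: 5.9.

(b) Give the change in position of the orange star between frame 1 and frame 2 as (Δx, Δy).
(6.2, 2.0)

The orange star was at (5.7, 10.9) in frame 1 and (11.9, 12.9) in frame 2.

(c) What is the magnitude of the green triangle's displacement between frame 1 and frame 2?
3.1

The green triangle moved from (16.2, 17.4) to (13.3, 18.6), a distance of √(2.9² + 1.2²) ≈ 3.1.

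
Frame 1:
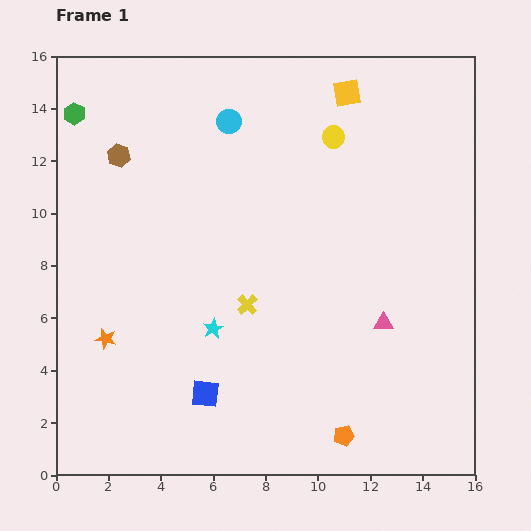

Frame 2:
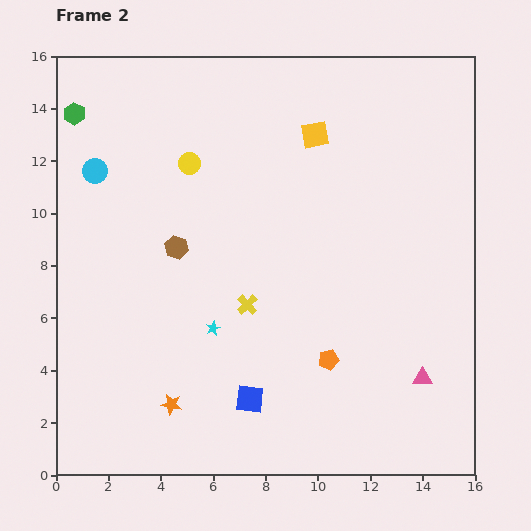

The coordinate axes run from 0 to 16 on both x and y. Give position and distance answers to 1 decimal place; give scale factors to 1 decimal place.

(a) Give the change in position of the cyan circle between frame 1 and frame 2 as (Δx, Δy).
(-5.1, -1.9)

The cyan circle was at (6.6, 13.5) in frame 1 and (1.5, 11.6) in frame 2.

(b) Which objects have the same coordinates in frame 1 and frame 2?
the green hexagon, the yellow cross, the cyan star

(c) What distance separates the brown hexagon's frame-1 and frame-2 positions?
4.1

The brown hexagon moved from (2.4, 12.2) to (4.6, 8.7), a distance of √(2.2² + 3.5²) ≈ 4.1.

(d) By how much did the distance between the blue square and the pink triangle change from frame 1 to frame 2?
-0.7

Distance in frame 1: 7.3. Distance in frame 2: 6.6.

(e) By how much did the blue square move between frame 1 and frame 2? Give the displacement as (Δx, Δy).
(1.7, -0.2)

The blue square was at (5.7, 3.1) in frame 1 and (7.4, 2.9) in frame 2.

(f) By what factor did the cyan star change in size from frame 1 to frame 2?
0.7×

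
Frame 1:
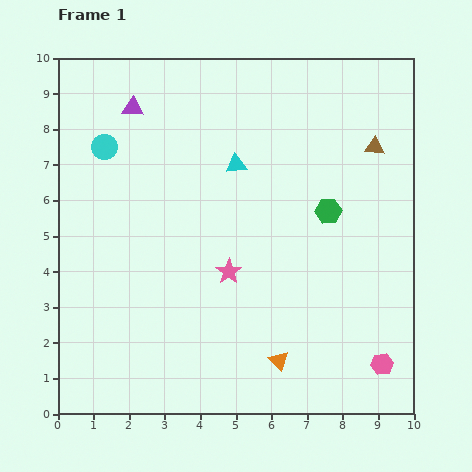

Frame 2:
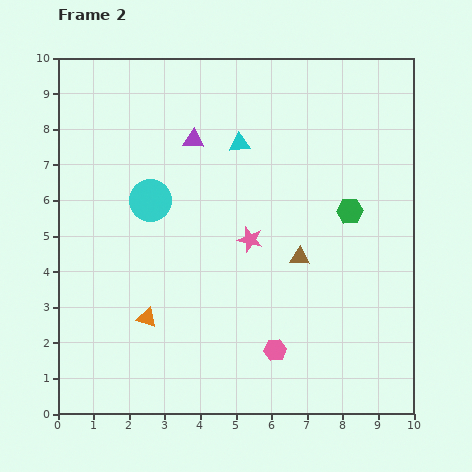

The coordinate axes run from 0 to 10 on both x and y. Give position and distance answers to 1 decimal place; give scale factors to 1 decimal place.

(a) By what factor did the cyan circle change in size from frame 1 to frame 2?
1.6×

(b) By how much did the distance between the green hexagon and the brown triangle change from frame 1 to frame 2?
-0.3

Distance in frame 1: 2.2. Distance in frame 2: 1.9.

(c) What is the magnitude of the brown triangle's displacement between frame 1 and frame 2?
3.7

The brown triangle moved from (8.9, 7.5) to (6.8, 4.4), a distance of √(2.1² + 3.1²) ≈ 3.7.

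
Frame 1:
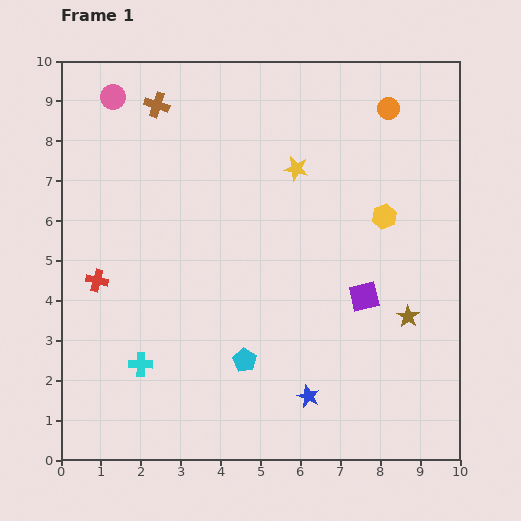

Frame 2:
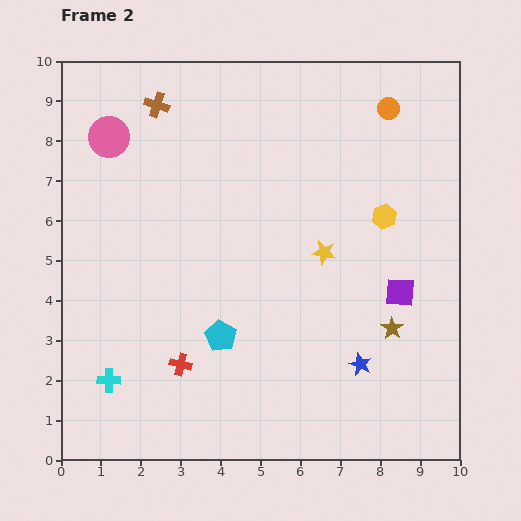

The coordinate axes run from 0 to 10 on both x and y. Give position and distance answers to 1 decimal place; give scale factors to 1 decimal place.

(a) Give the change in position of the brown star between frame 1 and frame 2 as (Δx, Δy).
(-0.4, -0.3)

The brown star was at (8.7, 3.6) in frame 1 and (8.3, 3.3) in frame 2.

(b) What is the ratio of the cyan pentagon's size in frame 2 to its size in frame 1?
1.3×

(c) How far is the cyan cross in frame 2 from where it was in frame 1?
0.9

The cyan cross moved from (2.0, 2.4) to (1.2, 2.0), a distance of √(0.8² + 0.4²) ≈ 0.9.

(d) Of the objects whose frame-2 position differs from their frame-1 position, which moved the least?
the brown star

(moved 0.5)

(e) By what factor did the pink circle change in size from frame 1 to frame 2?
1.6×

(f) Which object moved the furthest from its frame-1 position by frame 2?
the red cross

(moved 3.0; next 2.2)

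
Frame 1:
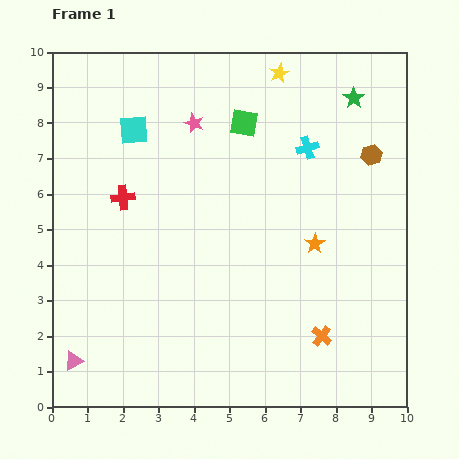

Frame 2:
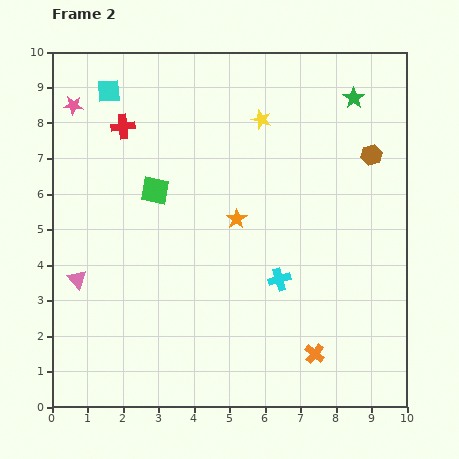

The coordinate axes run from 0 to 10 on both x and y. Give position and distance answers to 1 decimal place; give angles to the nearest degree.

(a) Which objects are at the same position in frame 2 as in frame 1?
the green star, the brown hexagon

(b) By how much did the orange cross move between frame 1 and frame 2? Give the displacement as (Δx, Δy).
(-0.2, -0.5)

The orange cross was at (7.6, 2.0) in frame 1 and (7.4, 1.5) in frame 2.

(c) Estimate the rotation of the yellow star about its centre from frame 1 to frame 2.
29° counter-clockwise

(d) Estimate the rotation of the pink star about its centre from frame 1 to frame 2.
18° counter-clockwise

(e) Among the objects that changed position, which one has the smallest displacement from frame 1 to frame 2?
the orange cross

(moved 0.5)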